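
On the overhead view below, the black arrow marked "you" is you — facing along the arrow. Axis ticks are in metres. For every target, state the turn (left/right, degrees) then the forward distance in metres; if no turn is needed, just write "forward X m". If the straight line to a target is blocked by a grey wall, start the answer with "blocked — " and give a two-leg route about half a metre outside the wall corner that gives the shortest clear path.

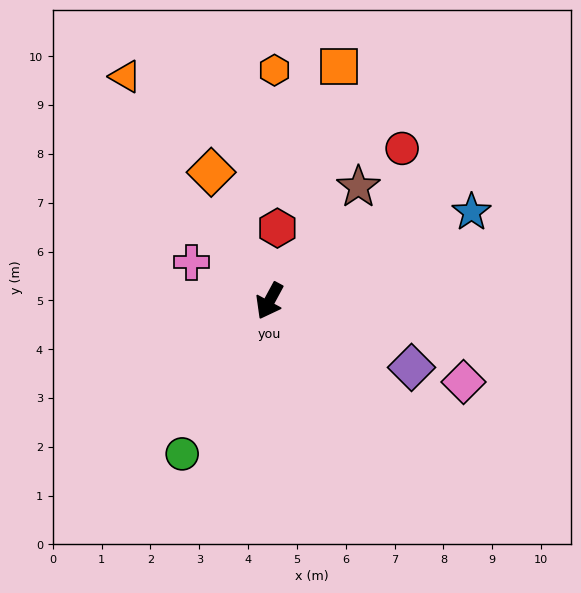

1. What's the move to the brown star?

turn left 170°, forward 3.0 m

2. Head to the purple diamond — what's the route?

turn left 93°, forward 3.2 m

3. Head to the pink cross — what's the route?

turn right 88°, forward 1.8 m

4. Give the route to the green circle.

forward 3.6 m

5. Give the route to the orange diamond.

turn right 127°, forward 2.9 m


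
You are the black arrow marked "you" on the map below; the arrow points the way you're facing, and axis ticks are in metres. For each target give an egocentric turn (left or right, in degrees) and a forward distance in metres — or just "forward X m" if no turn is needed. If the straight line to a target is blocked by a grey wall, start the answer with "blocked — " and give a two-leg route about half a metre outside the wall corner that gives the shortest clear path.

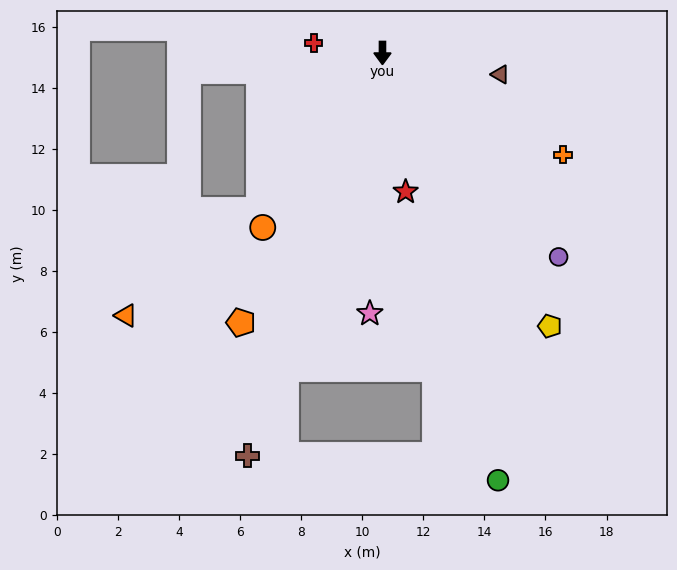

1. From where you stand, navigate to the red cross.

turn right 98°, forward 2.3 m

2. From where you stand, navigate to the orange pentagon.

turn right 28°, forward 10.0 m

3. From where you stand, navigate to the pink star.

turn right 3°, forward 8.5 m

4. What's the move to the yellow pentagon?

turn left 32°, forward 10.5 m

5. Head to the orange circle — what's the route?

turn right 34°, forward 6.9 m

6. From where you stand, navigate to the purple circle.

turn left 41°, forward 8.8 m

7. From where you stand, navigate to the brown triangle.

turn left 80°, forward 3.9 m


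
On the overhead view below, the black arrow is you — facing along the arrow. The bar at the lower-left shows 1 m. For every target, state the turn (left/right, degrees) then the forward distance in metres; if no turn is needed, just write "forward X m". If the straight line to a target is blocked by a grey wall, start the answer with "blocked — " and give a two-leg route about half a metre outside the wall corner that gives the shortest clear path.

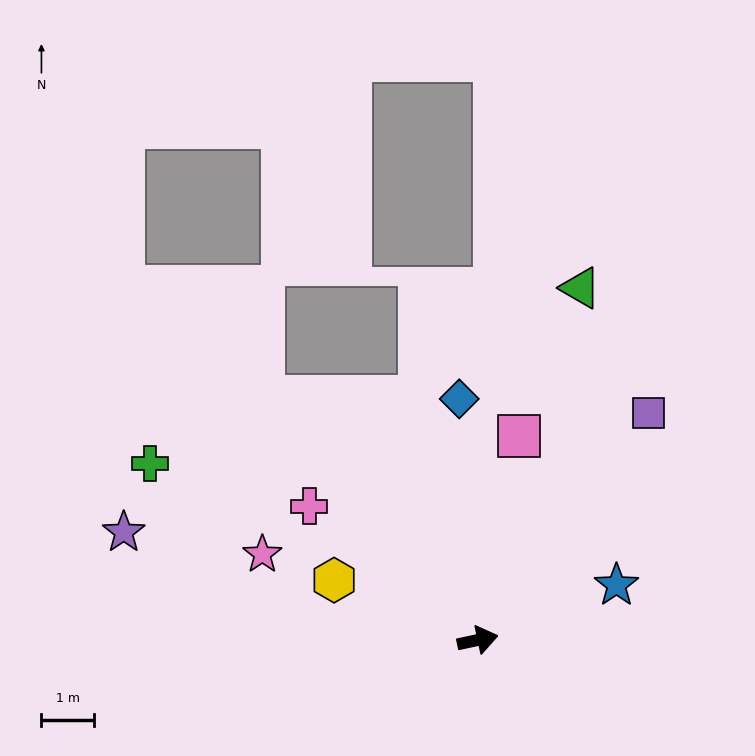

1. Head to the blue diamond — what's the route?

turn left 82°, forward 4.6 m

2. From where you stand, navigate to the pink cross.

turn left 129°, forward 4.1 m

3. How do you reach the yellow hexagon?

turn left 145°, forward 3.0 m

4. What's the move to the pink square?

turn left 67°, forward 4.0 m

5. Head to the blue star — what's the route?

turn left 10°, forward 2.8 m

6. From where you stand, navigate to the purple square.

turn left 41°, forward 5.4 m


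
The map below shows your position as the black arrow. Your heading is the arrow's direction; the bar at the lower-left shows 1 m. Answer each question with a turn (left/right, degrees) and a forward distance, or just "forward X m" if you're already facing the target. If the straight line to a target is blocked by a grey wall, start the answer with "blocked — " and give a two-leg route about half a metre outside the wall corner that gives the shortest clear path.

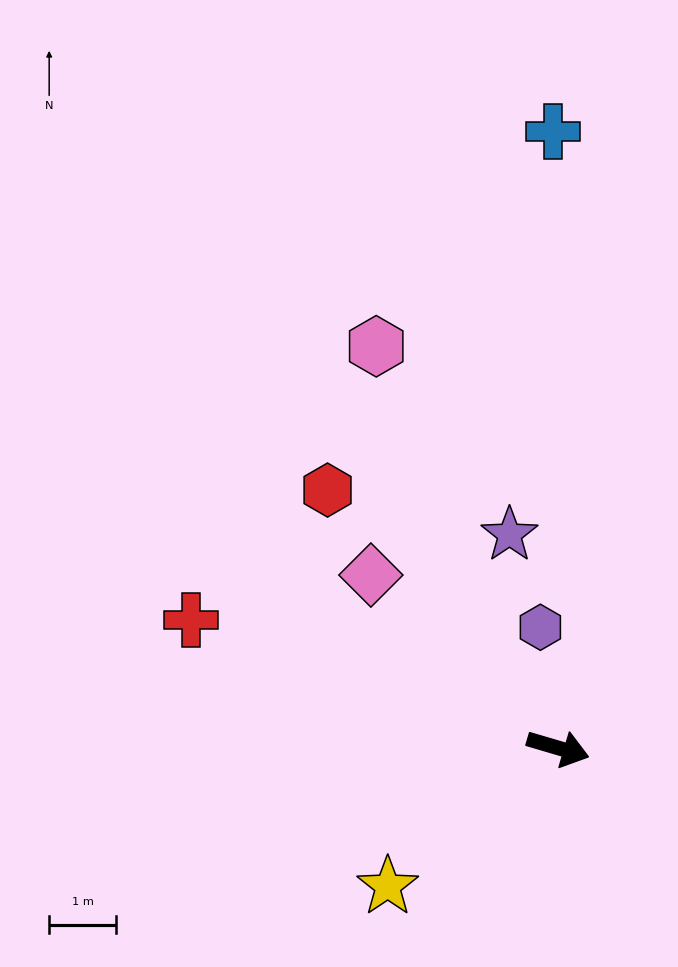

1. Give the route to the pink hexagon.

turn left 131°, forward 6.6 m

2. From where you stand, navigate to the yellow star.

turn right 124°, forward 3.3 m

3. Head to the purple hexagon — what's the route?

turn left 115°, forward 1.8 m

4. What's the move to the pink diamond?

turn left 154°, forward 3.8 m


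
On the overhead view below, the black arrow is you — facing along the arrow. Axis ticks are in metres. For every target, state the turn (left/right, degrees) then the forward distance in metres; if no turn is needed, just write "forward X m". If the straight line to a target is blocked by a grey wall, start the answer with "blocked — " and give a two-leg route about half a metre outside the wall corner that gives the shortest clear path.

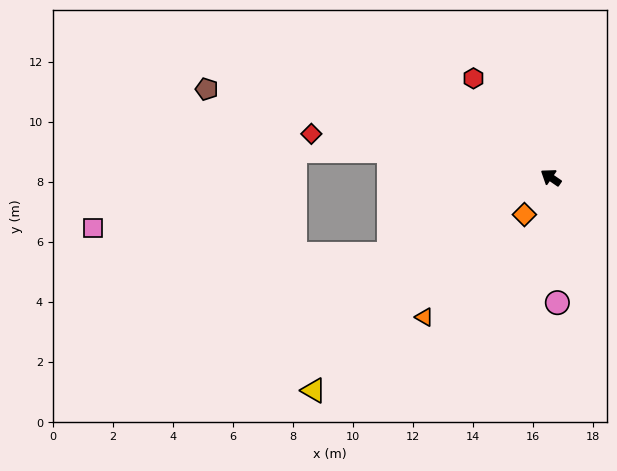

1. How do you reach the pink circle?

turn left 127°, forward 4.2 m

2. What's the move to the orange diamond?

turn left 89°, forward 1.5 m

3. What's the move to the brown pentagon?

turn left 20°, forward 11.8 m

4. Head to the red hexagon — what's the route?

turn right 18°, forward 4.2 m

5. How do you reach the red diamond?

turn left 24°, forward 8.1 m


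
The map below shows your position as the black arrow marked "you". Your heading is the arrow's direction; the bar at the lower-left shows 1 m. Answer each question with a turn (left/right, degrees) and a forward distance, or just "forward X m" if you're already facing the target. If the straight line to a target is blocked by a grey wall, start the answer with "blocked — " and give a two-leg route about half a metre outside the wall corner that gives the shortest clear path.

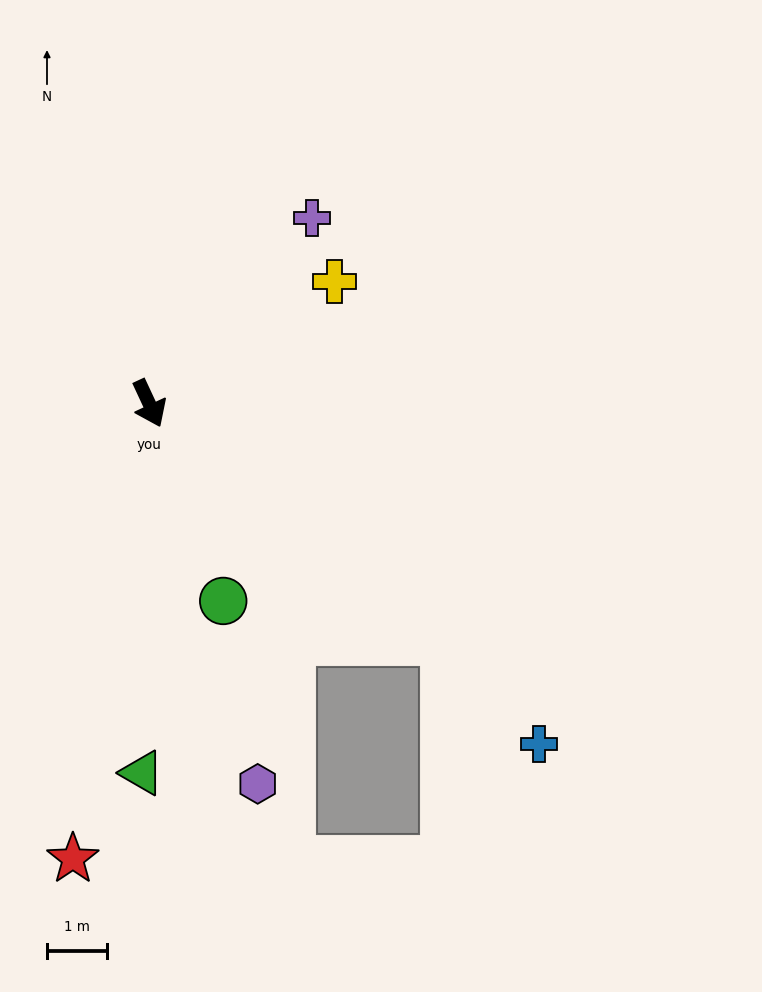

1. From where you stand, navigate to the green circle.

turn right 4°, forward 3.5 m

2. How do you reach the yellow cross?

turn left 98°, forward 3.7 m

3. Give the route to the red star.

turn right 34°, forward 7.7 m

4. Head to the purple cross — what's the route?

turn left 114°, forward 4.1 m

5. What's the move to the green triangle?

turn right 26°, forward 6.1 m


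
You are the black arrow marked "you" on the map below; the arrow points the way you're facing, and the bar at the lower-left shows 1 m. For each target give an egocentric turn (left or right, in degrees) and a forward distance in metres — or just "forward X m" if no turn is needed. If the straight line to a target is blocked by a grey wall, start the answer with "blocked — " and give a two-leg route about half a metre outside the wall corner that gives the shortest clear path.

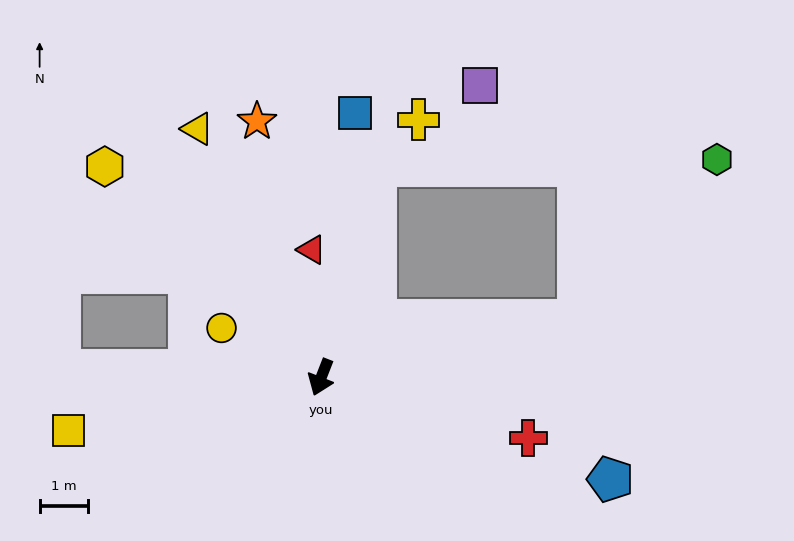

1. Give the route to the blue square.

turn right 166°, forward 5.5 m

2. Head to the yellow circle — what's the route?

turn right 95°, forward 2.3 m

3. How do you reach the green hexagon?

blocked — turn left 124°, forward 5.4 m, then turn left 36°, forward 4.4 m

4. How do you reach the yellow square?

turn right 57°, forward 5.3 m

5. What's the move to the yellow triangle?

turn right 132°, forward 5.7 m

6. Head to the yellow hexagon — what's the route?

turn right 113°, forward 6.2 m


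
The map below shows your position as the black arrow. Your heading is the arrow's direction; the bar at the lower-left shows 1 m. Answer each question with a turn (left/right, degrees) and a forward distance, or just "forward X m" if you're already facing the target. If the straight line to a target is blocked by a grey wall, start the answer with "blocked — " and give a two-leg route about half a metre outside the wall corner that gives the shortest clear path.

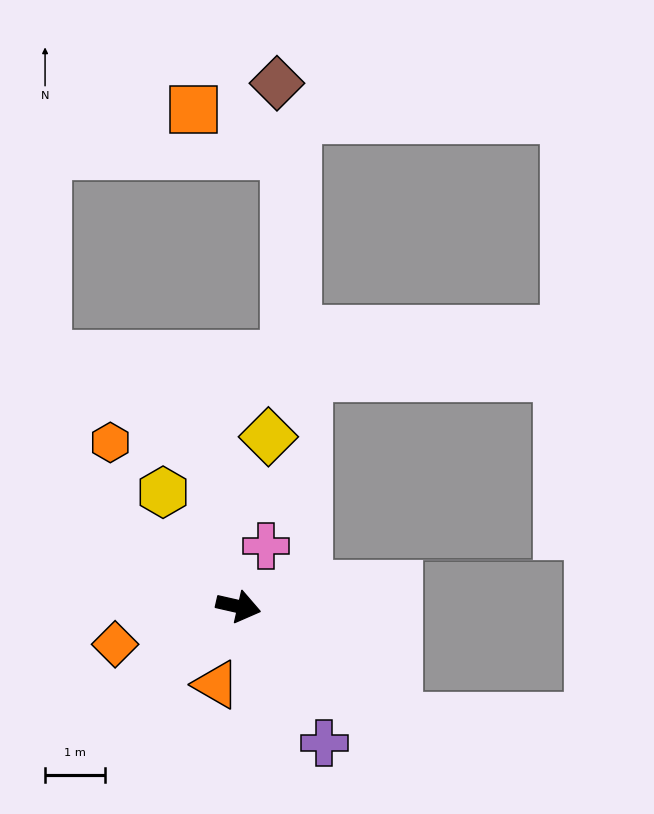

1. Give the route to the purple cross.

turn right 45°, forward 2.7 m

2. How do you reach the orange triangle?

turn right 93°, forward 1.4 m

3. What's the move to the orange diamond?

turn right 150°, forward 2.1 m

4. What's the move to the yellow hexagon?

turn left 136°, forward 2.3 m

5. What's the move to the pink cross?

turn left 78°, forward 1.1 m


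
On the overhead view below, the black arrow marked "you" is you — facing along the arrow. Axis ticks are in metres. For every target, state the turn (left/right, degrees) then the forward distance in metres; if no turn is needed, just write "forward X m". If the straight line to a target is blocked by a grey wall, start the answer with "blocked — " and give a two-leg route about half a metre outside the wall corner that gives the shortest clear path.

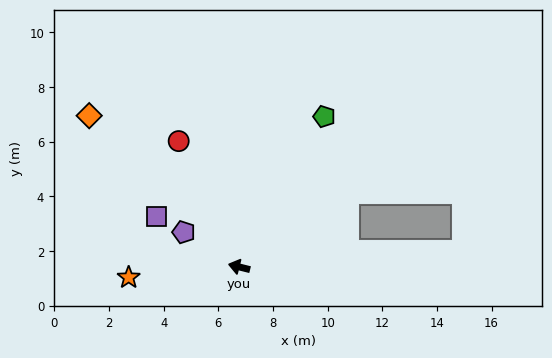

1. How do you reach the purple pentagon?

turn right 18°, forward 2.4 m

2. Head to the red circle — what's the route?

turn right 50°, forward 5.1 m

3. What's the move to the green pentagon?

turn right 105°, forward 6.3 m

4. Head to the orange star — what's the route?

turn left 20°, forward 4.1 m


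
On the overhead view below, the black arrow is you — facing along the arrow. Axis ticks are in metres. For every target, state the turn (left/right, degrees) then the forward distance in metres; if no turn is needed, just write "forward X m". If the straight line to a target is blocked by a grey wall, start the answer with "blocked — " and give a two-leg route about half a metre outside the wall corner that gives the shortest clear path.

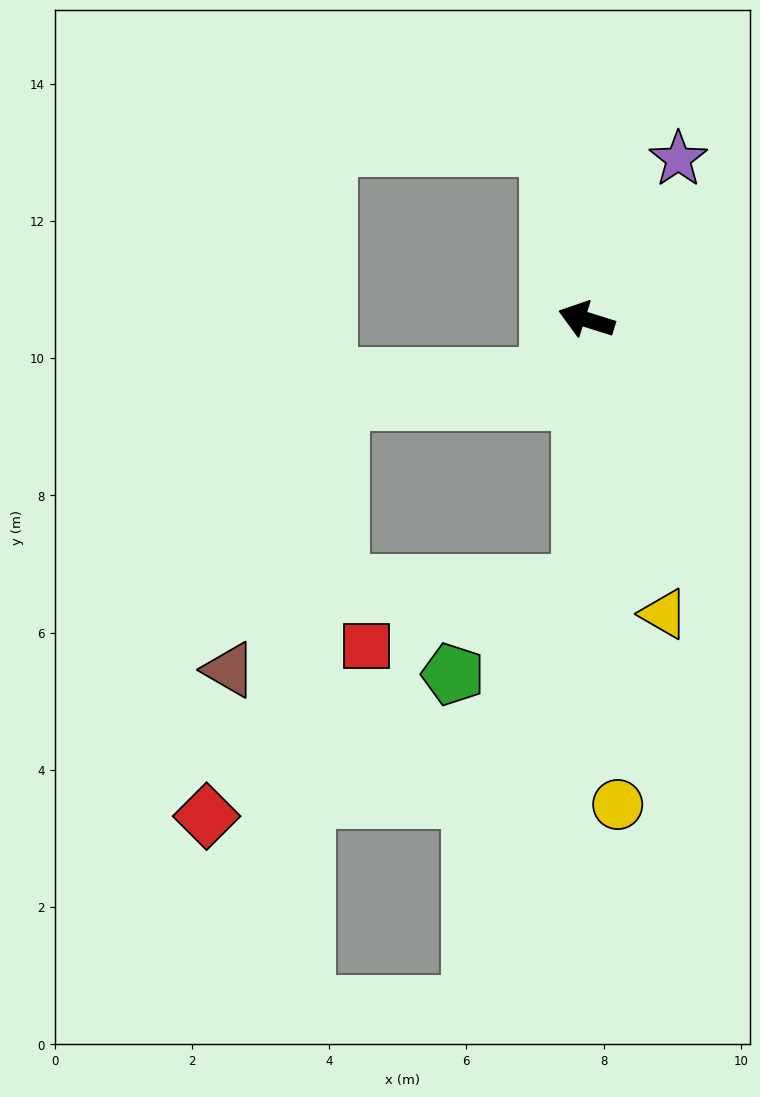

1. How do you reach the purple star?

turn right 102°, forward 2.7 m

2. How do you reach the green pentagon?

blocked — turn left 106°, forward 3.9 m, then turn right 53°, forward 2.3 m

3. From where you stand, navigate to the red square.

blocked — turn left 106°, forward 3.9 m, then turn right 72°, forward 3.3 m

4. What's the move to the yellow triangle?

turn left 122°, forward 4.4 m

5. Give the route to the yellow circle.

turn left 111°, forward 7.1 m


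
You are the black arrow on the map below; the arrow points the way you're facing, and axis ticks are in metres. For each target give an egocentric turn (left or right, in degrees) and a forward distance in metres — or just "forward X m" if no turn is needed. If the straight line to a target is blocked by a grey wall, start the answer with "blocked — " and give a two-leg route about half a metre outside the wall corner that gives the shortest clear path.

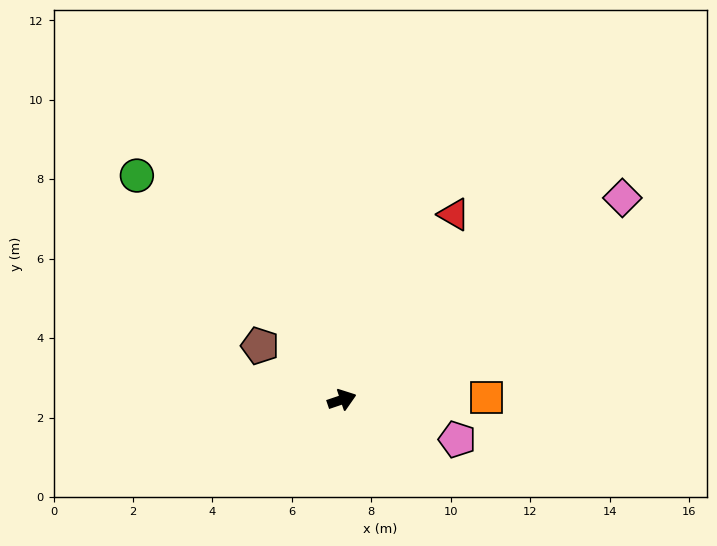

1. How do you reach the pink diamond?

turn left 17°, forward 8.7 m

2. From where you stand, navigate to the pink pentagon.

turn right 38°, forward 3.1 m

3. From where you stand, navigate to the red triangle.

turn left 40°, forward 5.5 m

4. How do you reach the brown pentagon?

turn left 128°, forward 2.5 m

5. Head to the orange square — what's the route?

turn right 18°, forward 3.6 m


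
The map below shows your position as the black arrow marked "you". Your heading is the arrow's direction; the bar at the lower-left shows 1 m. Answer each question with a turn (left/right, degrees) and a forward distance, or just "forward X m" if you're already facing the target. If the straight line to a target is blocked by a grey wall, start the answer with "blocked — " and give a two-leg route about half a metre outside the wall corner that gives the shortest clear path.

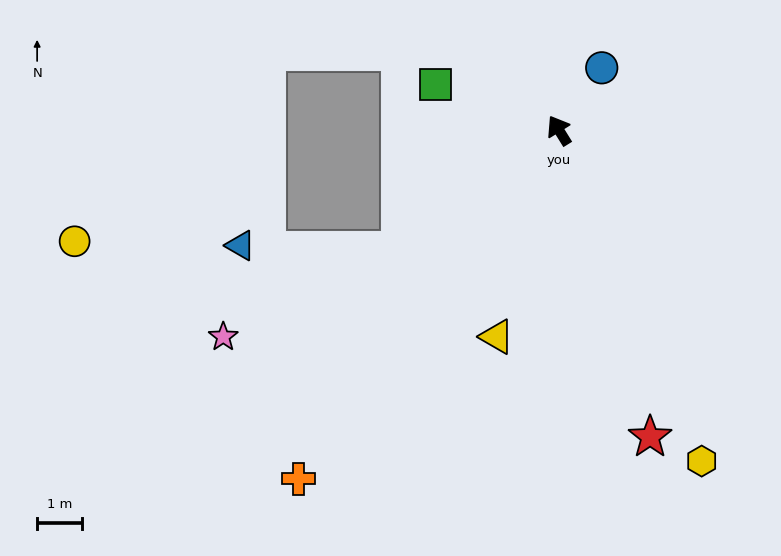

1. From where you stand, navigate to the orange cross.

turn left 111°, forward 9.8 m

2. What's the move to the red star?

turn left 165°, forward 7.2 m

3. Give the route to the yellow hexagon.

turn left 172°, forward 8.1 m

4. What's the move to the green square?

turn left 38°, forward 3.0 m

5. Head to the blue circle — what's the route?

turn right 66°, forward 1.7 m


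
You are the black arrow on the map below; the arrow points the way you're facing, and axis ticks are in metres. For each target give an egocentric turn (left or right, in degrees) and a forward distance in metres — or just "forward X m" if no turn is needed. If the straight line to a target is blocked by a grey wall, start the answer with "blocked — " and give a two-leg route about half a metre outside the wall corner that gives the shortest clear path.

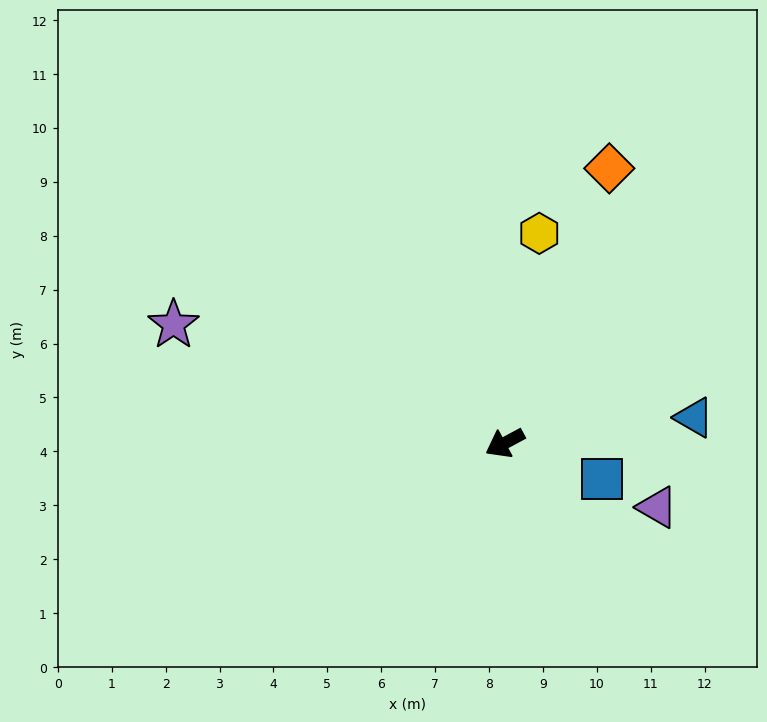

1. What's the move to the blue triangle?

turn left 159°, forward 3.5 m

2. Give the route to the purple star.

turn right 48°, forward 6.5 m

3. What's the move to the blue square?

turn left 132°, forward 1.9 m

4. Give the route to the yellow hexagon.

turn right 128°, forward 3.9 m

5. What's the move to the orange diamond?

turn right 139°, forward 5.5 m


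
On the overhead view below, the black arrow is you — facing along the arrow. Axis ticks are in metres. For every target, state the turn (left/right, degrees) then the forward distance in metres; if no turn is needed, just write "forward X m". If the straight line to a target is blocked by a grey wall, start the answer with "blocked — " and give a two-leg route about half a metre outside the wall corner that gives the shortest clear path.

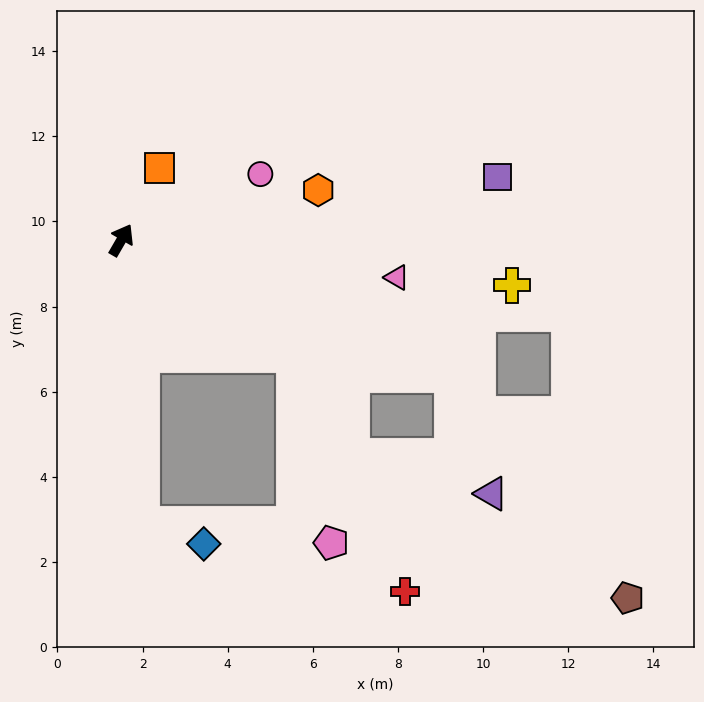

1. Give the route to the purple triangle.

blocked — turn right 82°, forward 8.4 m, then turn right 50°, forward 2.9 m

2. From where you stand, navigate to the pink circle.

turn right 35°, forward 3.6 m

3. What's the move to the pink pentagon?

blocked — turn right 93°, forward 4.9 m, then turn right 46°, forward 4.5 m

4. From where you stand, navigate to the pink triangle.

turn right 68°, forward 6.5 m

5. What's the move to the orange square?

turn left 2°, forward 1.9 m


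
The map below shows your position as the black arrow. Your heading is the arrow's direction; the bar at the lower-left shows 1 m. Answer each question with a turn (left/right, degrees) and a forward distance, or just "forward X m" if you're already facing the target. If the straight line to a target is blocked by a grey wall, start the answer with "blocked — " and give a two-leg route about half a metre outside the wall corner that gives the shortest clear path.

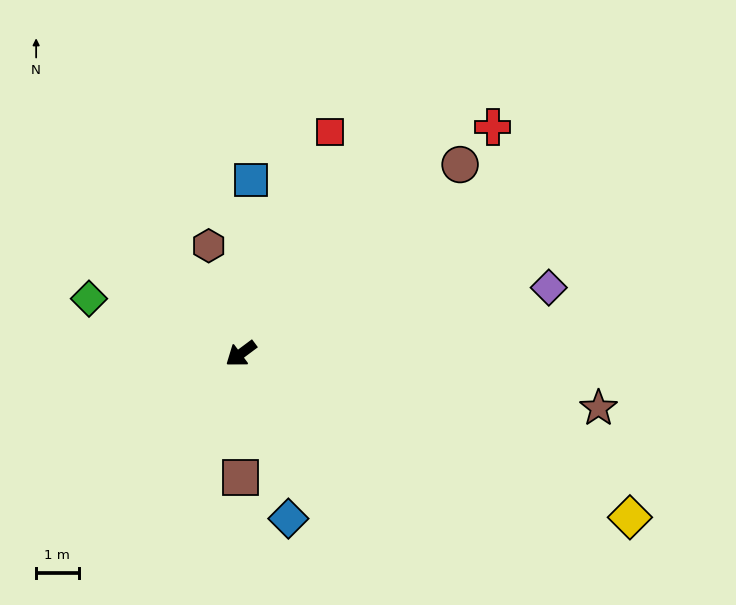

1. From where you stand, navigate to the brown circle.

turn right 176°, forward 6.8 m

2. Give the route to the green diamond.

turn right 57°, forward 3.8 m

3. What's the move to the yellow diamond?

turn left 121°, forward 9.9 m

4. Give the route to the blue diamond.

turn left 69°, forward 4.0 m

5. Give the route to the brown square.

turn left 53°, forward 2.9 m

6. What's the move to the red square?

turn right 149°, forward 5.6 m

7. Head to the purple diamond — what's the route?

turn left 155°, forward 7.4 m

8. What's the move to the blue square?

turn right 130°, forward 4.1 m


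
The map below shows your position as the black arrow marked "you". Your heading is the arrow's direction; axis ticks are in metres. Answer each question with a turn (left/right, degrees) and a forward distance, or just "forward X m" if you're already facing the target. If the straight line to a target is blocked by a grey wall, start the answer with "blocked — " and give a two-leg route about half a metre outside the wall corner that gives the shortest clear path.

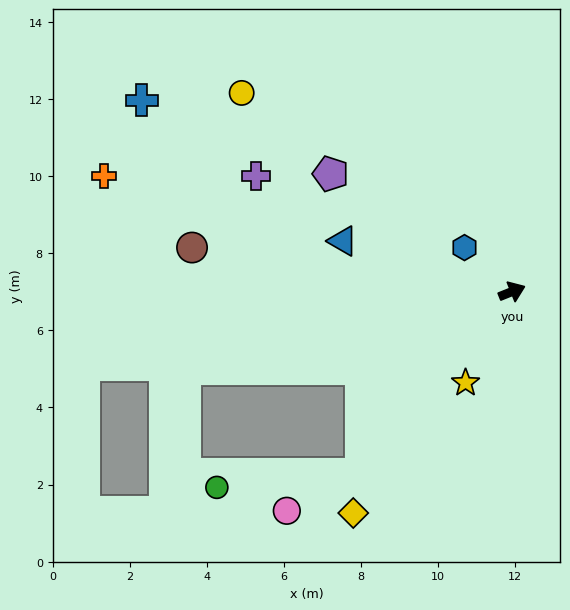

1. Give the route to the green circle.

blocked — turn right 151°, forward 6.1 m, then turn right 46°, forward 3.8 m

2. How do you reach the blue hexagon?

turn left 115°, forward 1.7 m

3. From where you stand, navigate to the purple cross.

turn left 134°, forward 7.3 m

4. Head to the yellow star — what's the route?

turn right 139°, forward 2.7 m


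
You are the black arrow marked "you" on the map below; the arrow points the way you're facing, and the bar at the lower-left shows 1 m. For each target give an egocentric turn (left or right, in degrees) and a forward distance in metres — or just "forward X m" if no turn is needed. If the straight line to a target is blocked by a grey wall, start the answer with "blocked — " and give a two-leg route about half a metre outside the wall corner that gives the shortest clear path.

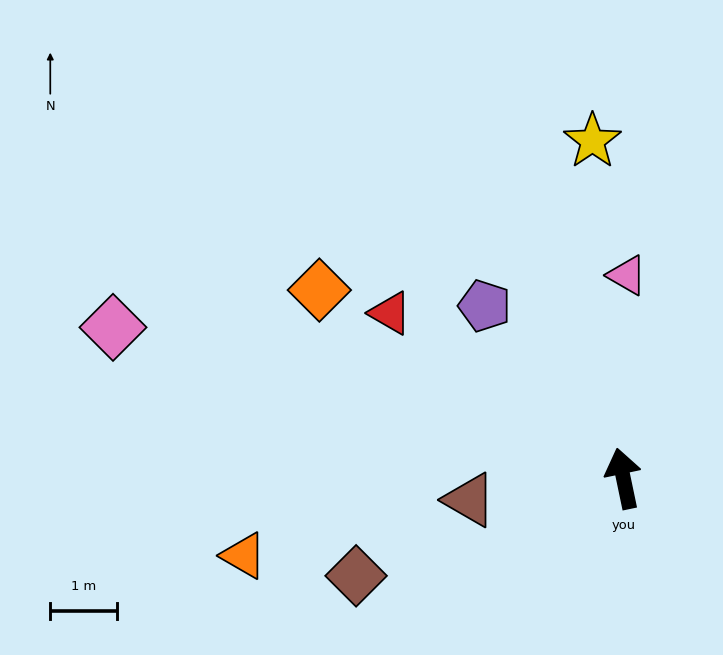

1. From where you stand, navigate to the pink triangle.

turn right 13°, forward 3.1 m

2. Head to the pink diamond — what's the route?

turn left 62°, forward 8.0 m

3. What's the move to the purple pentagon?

turn left 27°, forward 3.3 m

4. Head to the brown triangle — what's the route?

turn left 86°, forward 2.3 m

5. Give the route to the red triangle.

turn left 43°, forward 4.3 m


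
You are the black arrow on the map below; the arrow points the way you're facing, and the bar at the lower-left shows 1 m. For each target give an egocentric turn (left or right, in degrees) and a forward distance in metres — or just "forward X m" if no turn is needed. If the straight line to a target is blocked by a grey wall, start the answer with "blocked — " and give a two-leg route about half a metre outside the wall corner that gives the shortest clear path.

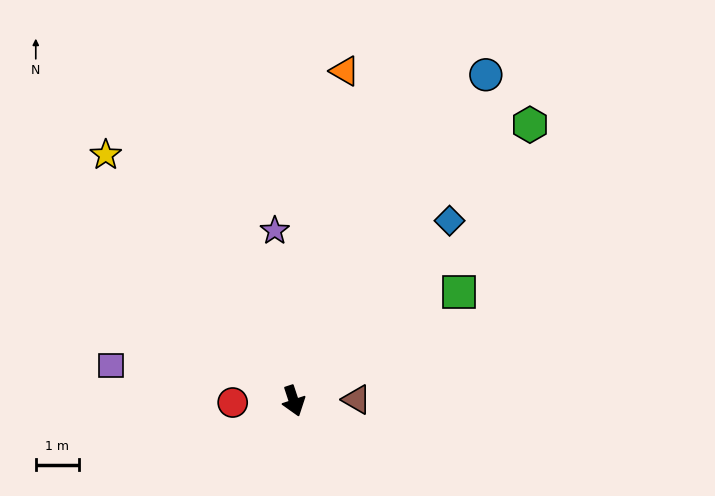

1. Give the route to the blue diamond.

turn left 121°, forward 5.6 m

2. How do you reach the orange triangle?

turn left 153°, forward 7.8 m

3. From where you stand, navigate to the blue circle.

turn left 131°, forward 8.8 m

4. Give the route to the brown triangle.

turn left 73°, forward 1.5 m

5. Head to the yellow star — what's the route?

turn right 161°, forward 7.2 m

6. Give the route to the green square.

turn left 105°, forward 4.6 m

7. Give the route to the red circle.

turn right 107°, forward 1.4 m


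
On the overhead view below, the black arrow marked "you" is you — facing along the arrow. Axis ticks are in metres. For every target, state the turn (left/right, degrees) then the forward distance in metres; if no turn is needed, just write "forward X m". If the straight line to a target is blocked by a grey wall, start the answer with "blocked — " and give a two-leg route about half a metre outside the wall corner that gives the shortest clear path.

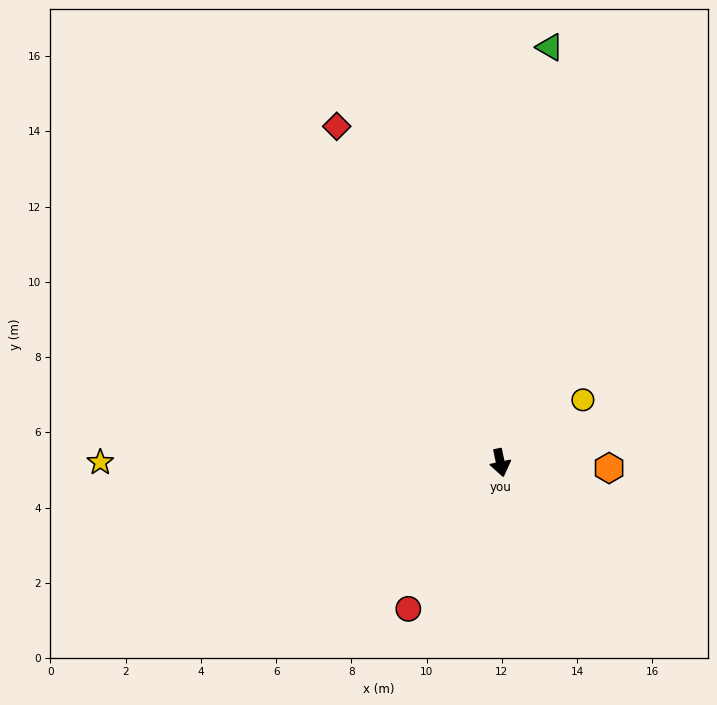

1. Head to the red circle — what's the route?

turn right 44°, forward 4.6 m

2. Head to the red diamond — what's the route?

turn right 166°, forward 9.9 m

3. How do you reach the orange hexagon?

turn left 75°, forward 2.9 m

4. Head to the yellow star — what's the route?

turn right 102°, forward 10.6 m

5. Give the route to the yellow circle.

turn left 115°, forward 2.8 m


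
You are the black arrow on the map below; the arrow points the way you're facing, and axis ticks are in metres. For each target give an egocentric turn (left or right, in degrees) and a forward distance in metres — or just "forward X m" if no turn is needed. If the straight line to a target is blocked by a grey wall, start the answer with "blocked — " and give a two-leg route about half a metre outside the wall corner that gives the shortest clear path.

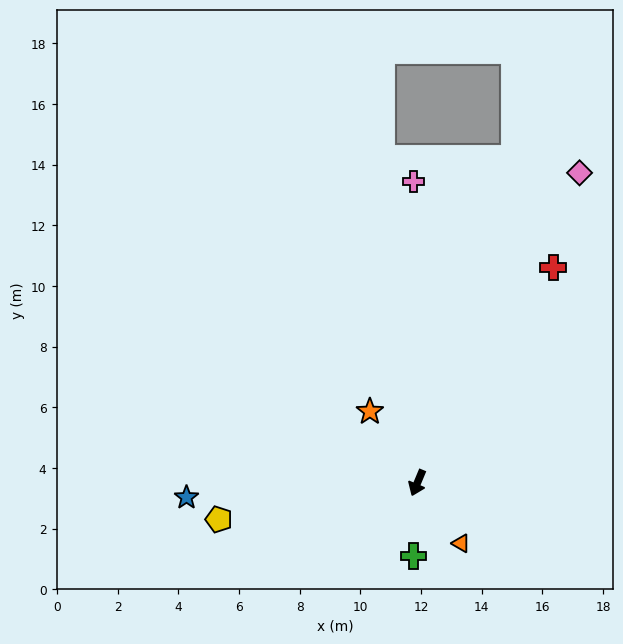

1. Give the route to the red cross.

turn left 170°, forward 8.4 m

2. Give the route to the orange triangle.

turn left 58°, forward 2.5 m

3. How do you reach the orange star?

turn right 124°, forward 2.8 m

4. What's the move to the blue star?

turn right 64°, forward 7.6 m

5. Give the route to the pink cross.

turn right 157°, forward 9.9 m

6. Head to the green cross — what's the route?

turn left 20°, forward 2.4 m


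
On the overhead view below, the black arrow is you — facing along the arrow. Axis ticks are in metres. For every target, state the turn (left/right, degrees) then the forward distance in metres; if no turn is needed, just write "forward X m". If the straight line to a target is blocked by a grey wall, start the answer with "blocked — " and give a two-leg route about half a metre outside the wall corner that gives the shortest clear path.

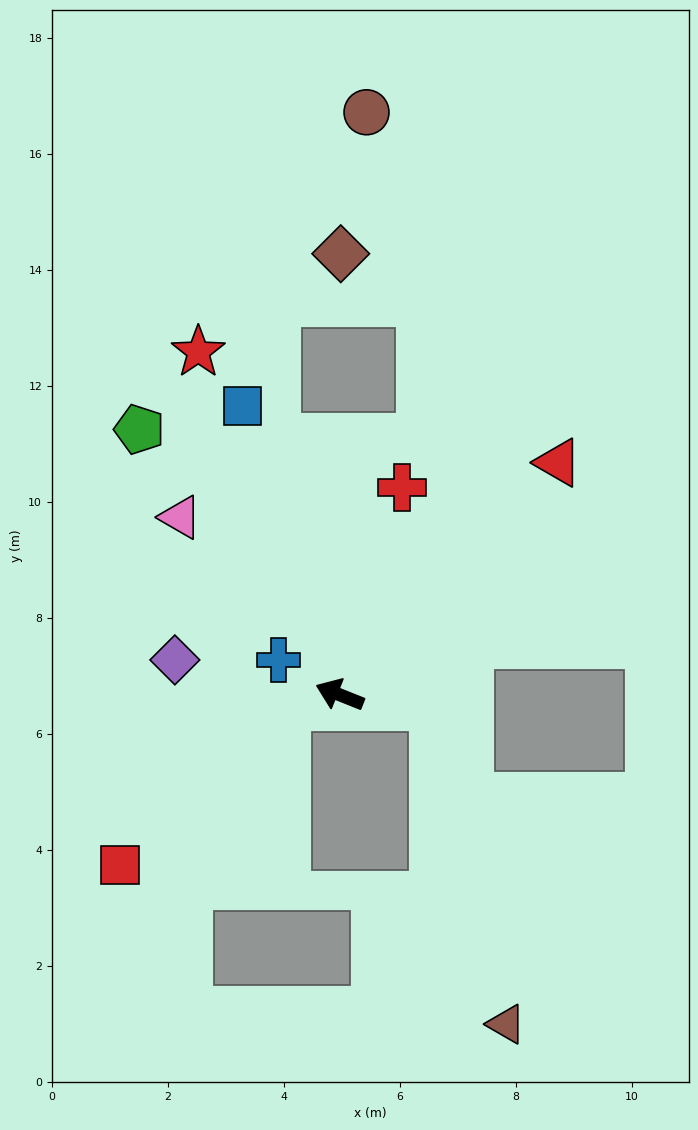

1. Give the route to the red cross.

turn right 85°, forward 3.7 m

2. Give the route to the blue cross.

turn right 8°, forward 1.2 m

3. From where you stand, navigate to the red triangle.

turn right 111°, forward 5.5 m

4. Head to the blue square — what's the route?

turn right 50°, forward 5.3 m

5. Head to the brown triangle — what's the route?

blocked — turn right 165°, forward 1.6 m, then turn right 70°, forward 5.6 m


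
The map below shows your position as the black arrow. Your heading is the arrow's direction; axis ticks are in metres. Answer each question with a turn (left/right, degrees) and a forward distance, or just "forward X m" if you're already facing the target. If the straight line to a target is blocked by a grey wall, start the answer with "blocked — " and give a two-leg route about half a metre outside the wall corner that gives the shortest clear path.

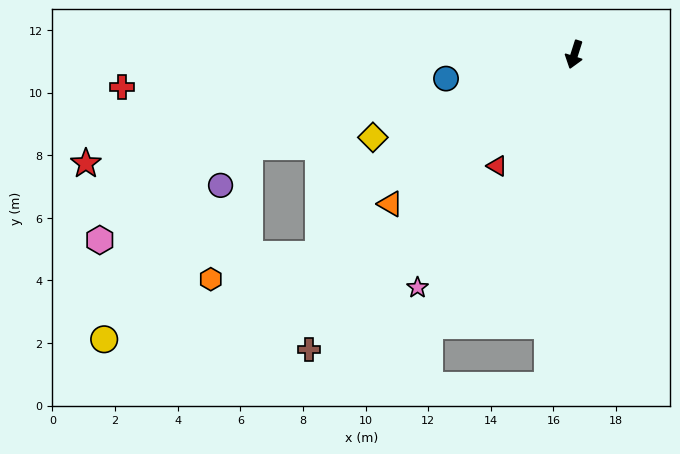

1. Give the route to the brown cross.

turn right 24°, forward 12.7 m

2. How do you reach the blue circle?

turn right 62°, forward 4.2 m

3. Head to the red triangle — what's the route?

turn right 17°, forward 4.3 m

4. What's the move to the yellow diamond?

turn right 50°, forward 7.0 m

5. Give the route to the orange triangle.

turn right 33°, forward 7.6 m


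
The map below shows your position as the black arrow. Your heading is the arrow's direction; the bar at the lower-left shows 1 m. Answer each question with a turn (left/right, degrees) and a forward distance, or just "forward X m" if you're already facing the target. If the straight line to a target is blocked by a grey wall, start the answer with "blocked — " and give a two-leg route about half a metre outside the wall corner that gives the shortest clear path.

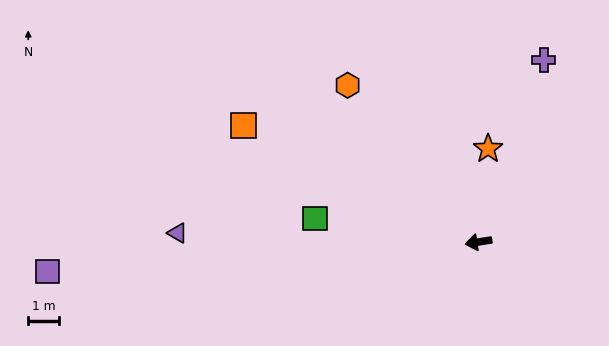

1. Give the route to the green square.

turn right 17°, forward 5.4 m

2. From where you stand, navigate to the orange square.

turn right 35°, forward 8.5 m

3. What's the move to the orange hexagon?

turn right 59°, forward 6.7 m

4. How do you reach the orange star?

turn right 105°, forward 3.1 m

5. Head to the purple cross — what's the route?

turn right 118°, forward 6.3 m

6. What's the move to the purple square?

turn right 5°, forward 14.1 m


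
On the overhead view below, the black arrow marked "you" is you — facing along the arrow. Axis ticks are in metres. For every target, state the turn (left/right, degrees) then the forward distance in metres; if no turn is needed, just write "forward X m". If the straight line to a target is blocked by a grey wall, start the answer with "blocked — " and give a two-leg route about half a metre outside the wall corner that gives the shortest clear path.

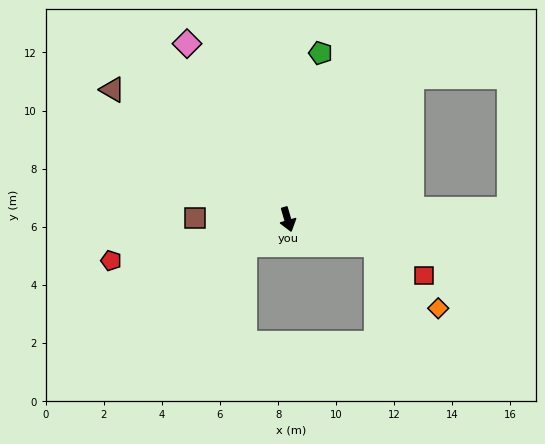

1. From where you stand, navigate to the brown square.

turn right 107°, forward 3.2 m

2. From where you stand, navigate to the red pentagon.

turn right 93°, forward 6.2 m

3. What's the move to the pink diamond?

turn right 166°, forward 7.0 m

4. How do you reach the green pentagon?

turn left 153°, forward 5.8 m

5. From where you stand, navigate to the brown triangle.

turn right 143°, forward 7.5 m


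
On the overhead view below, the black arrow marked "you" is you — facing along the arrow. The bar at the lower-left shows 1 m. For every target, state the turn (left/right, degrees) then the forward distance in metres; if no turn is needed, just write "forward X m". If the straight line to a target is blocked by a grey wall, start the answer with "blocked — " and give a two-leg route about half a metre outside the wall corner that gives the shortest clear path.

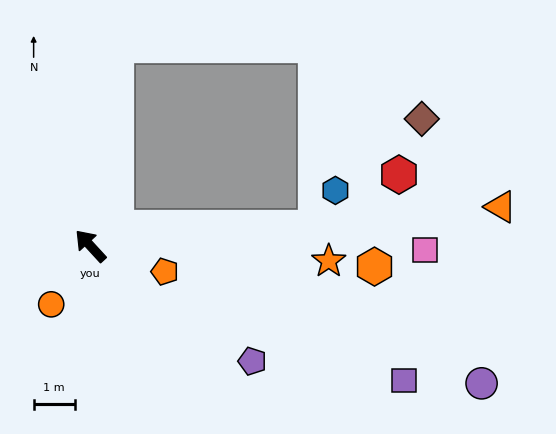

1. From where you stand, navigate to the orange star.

turn right 136°, forward 5.8 m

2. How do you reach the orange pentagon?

turn right 152°, forward 1.9 m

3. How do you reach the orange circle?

turn left 104°, forward 1.7 m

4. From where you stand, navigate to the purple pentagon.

turn right 168°, forward 4.8 m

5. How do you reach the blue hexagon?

blocked — turn right 128°, forward 5.5 m, then turn left 57°, forward 1.0 m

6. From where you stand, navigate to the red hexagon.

blocked — turn right 128°, forward 5.5 m, then turn left 28°, forward 2.4 m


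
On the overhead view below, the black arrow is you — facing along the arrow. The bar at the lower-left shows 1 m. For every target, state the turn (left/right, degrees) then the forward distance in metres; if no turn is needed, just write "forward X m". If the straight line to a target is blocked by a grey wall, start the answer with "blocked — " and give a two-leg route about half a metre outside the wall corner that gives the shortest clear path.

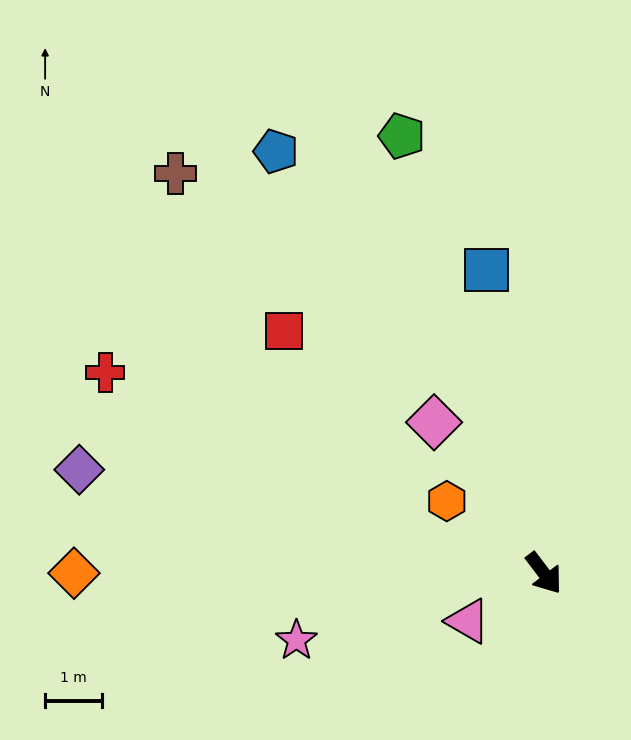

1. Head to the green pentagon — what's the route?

turn left 161°, forward 8.1 m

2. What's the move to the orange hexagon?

turn right 164°, forward 2.1 m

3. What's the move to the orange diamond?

turn right 127°, forward 8.3 m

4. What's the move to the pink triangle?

turn right 95°, forward 1.6 m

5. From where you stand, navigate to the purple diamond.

turn right 140°, forward 8.4 m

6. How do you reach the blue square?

turn left 154°, forward 5.4 m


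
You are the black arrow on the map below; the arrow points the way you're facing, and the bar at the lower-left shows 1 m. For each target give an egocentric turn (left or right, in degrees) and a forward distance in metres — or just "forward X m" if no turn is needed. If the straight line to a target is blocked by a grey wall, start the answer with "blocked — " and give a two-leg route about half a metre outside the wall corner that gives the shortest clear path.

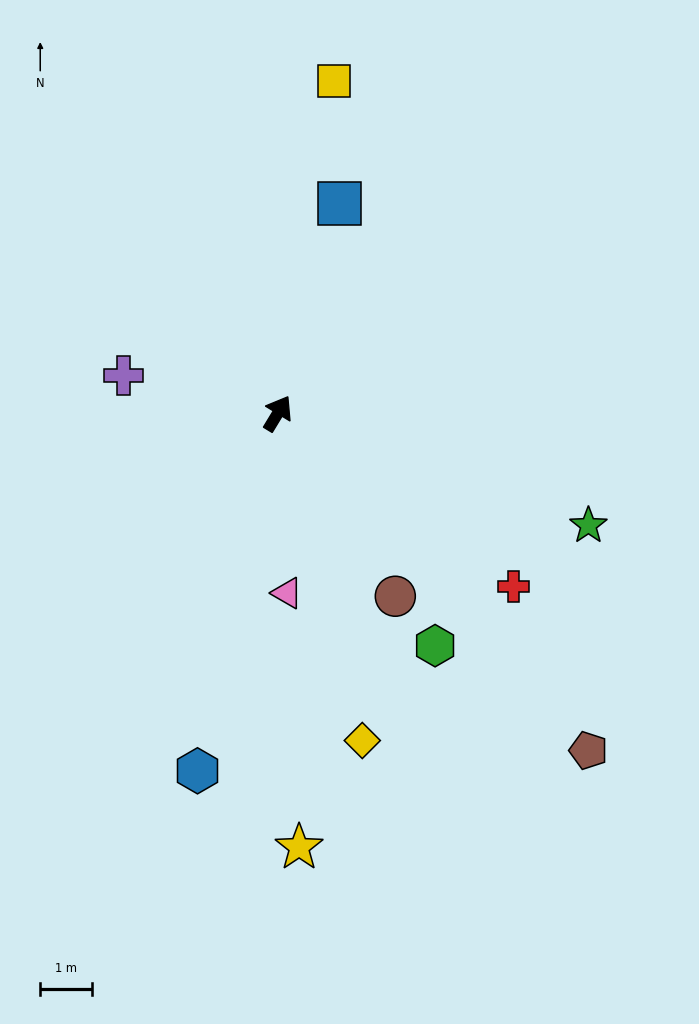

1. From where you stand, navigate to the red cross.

turn right 95°, forward 5.7 m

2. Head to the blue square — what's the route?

turn left 15°, forward 4.2 m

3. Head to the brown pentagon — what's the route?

turn right 106°, forward 8.9 m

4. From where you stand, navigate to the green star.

turn right 79°, forward 6.4 m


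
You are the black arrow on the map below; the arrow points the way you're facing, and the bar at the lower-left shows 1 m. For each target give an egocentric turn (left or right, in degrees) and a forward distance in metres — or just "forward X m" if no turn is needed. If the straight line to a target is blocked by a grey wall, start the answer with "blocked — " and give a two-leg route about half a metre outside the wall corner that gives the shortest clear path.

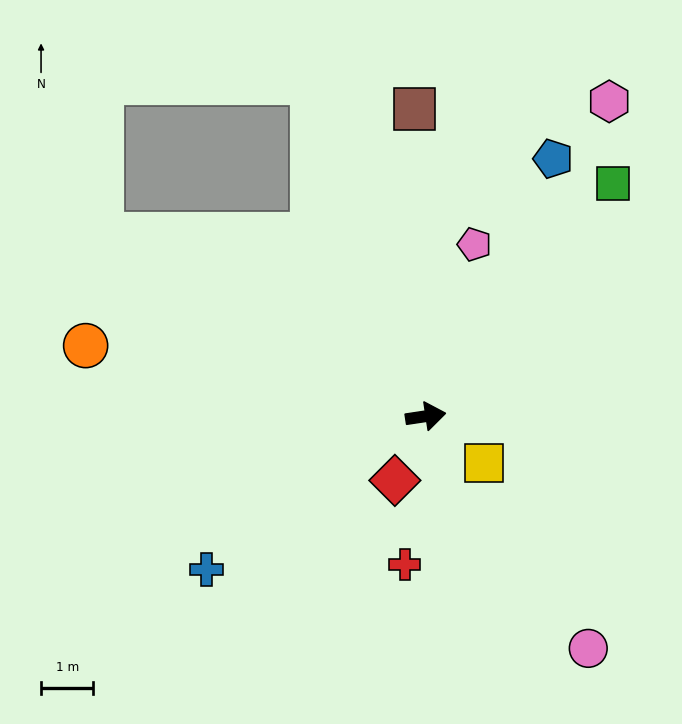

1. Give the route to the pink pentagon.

turn left 66°, forward 3.4 m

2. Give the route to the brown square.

turn left 84°, forward 5.9 m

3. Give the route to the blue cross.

turn right 154°, forward 5.1 m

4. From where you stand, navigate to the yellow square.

turn right 47°, forward 1.4 m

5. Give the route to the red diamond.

turn right 124°, forward 1.4 m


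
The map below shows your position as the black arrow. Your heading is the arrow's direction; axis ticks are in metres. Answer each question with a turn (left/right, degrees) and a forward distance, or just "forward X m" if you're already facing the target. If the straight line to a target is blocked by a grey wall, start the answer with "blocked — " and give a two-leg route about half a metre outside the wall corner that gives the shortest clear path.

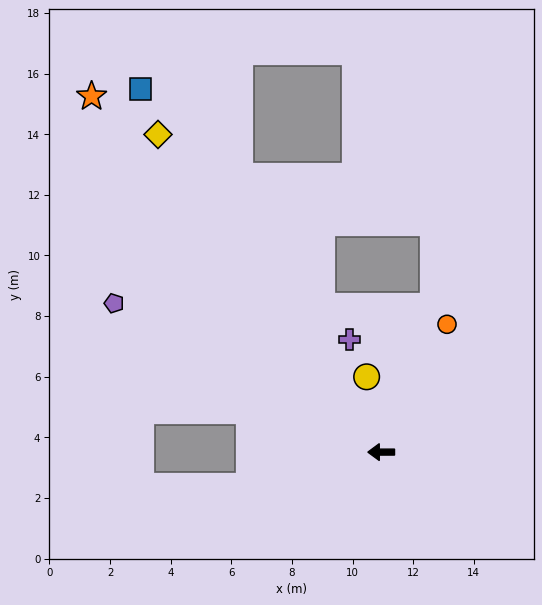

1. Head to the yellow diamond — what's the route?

turn right 55°, forward 12.8 m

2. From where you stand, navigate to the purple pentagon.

turn right 29°, forward 10.1 m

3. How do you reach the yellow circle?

turn right 79°, forward 2.5 m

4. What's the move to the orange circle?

turn right 117°, forward 4.7 m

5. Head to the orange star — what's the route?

turn right 51°, forward 15.1 m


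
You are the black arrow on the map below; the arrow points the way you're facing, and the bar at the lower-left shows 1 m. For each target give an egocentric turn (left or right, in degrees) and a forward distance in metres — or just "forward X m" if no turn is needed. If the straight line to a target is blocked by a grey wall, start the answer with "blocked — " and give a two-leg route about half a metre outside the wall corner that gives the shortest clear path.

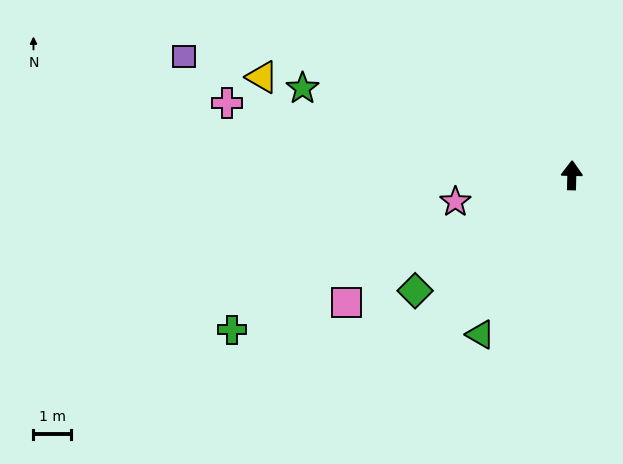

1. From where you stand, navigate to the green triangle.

turn left 151°, forward 4.9 m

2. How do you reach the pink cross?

turn left 80°, forward 9.5 m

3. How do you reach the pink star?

turn left 104°, forward 3.2 m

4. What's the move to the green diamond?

turn left 128°, forward 5.2 m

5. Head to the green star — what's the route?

turn left 73°, forward 7.6 m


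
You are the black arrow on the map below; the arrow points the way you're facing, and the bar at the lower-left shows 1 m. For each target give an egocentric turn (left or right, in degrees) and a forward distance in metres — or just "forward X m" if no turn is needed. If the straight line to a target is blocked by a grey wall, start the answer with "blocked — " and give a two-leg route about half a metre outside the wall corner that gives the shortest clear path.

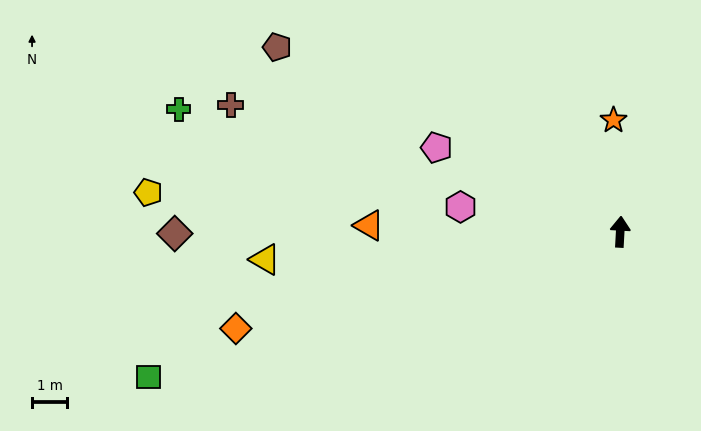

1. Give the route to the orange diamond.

turn left 107°, forward 11.2 m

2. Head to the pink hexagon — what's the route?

turn left 84°, forward 4.6 m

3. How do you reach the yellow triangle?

turn left 98°, forward 10.1 m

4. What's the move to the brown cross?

turn left 75°, forward 11.6 m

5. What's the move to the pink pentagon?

turn left 69°, forward 5.7 m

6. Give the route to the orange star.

turn left 7°, forward 3.2 m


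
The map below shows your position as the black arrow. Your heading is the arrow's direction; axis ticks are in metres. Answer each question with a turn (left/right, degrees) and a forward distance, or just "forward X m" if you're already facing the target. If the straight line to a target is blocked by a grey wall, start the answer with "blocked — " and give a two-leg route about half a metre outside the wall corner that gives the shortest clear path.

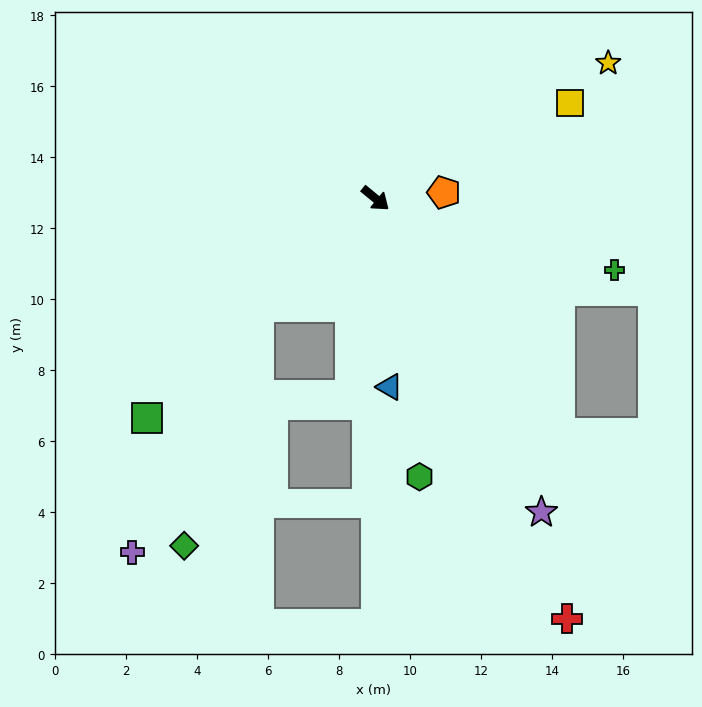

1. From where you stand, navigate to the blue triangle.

turn right 46°, forward 5.3 m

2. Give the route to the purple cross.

blocked — turn right 97°, forward 4.5 m, then turn left 19°, forward 7.8 m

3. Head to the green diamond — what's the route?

blocked — turn right 97°, forward 4.5 m, then turn left 29°, forward 7.1 m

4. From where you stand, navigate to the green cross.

turn left 23°, forward 7.0 m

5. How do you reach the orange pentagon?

turn left 45°, forward 1.9 m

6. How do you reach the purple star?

turn right 23°, forward 10.0 m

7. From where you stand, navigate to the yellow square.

turn left 65°, forward 6.1 m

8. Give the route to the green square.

turn right 97°, forward 8.9 m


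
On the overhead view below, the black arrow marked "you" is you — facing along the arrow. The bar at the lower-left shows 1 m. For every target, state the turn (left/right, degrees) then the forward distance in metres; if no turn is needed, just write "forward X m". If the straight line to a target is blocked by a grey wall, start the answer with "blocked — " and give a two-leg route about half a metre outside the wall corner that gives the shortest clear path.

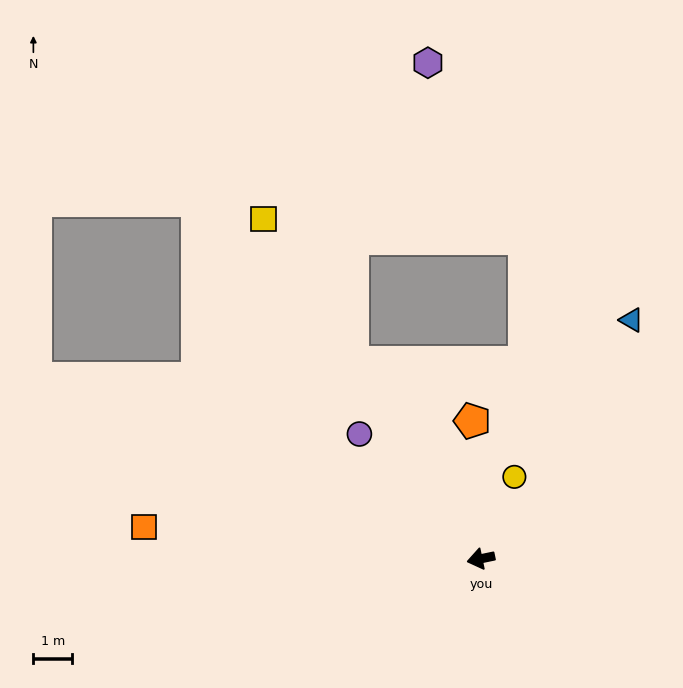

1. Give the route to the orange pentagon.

turn right 98°, forward 3.6 m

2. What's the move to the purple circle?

turn right 58°, forward 4.5 m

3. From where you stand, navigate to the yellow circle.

turn right 124°, forward 2.3 m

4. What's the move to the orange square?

turn right 17°, forward 8.7 m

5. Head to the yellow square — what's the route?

turn right 69°, forward 10.4 m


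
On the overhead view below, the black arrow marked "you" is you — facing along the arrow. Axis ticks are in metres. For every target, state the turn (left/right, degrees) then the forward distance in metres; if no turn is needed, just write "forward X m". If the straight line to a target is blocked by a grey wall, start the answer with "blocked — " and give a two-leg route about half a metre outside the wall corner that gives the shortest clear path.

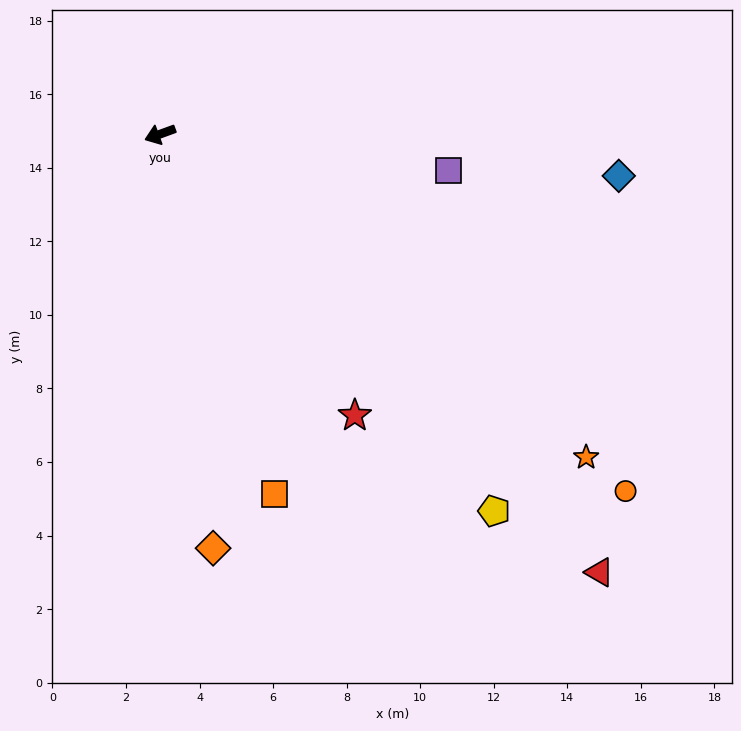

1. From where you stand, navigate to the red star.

turn left 105°, forward 9.3 m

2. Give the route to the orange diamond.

turn left 77°, forward 11.4 m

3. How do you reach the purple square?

turn left 153°, forward 7.9 m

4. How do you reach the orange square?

turn left 88°, forward 10.3 m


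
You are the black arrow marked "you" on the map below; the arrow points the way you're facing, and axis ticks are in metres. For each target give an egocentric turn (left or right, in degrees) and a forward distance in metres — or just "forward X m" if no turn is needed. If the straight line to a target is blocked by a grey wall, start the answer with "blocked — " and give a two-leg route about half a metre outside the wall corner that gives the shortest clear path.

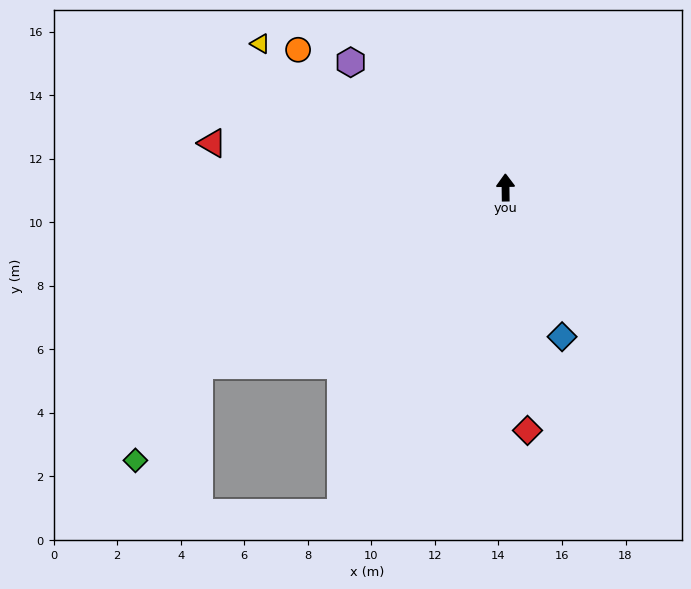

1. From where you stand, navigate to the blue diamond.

turn right 160°, forward 5.0 m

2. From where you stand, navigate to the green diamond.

blocked — turn left 119°, forward 11.1 m, then turn left 26°, forward 3.6 m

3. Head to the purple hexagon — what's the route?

turn left 50°, forward 6.3 m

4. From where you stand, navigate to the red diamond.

turn right 176°, forward 7.7 m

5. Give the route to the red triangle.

turn left 81°, forward 9.3 m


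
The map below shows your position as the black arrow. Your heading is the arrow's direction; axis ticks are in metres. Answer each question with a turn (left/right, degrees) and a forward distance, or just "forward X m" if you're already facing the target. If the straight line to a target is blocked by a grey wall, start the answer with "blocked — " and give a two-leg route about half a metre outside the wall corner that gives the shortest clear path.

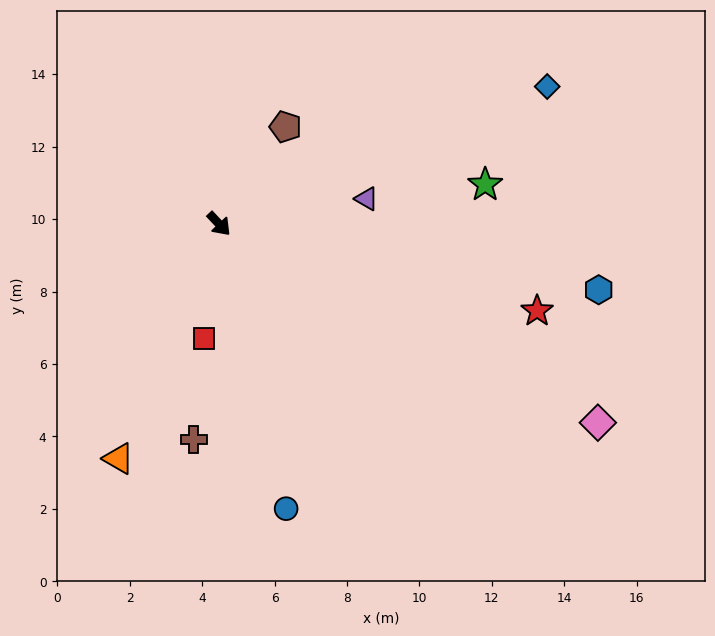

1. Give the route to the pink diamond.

turn left 19°, forward 11.8 m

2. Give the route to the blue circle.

turn right 30°, forward 8.1 m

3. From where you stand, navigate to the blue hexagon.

turn left 37°, forward 10.6 m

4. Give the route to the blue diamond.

turn left 69°, forward 9.8 m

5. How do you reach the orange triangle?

turn right 66°, forward 7.0 m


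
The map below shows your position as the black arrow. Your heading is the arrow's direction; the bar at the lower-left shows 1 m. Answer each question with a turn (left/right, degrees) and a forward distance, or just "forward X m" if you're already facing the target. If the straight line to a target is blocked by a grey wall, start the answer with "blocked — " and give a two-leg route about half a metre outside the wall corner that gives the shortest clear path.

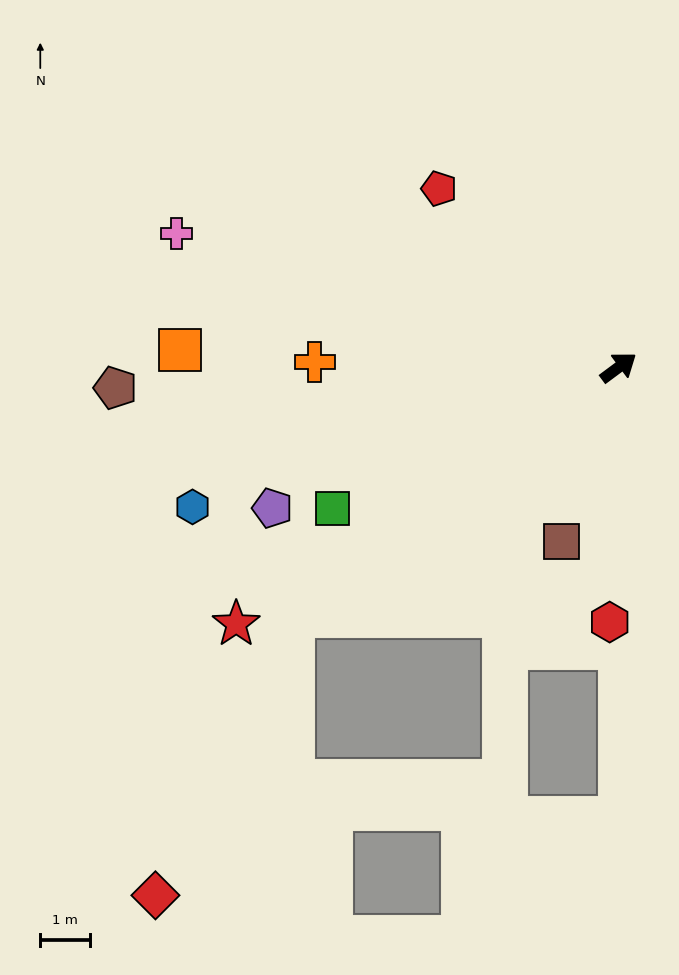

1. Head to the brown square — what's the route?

turn right 145°, forward 3.7 m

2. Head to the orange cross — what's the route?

turn left 142°, forward 6.2 m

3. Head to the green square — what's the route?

turn left 170°, forward 6.5 m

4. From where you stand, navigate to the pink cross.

turn left 127°, forward 9.4 m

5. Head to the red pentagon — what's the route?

turn left 99°, forward 5.1 m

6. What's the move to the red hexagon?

turn right 129°, forward 5.2 m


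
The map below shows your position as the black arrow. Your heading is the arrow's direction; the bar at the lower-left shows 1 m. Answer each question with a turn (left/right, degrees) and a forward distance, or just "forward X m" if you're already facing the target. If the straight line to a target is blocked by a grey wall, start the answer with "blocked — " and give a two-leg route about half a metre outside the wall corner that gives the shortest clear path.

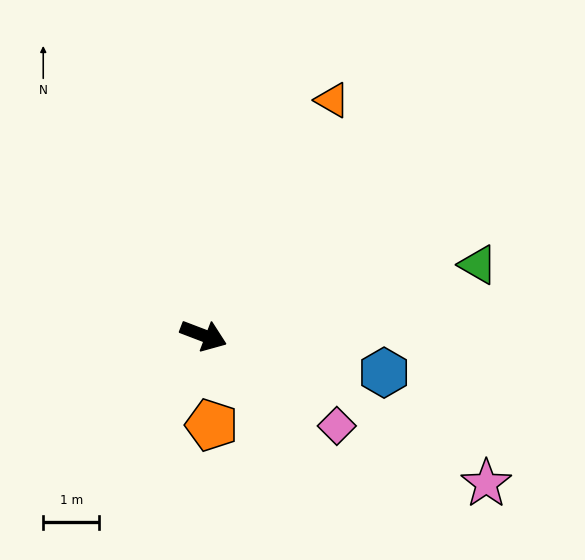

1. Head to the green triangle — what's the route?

turn left 35°, forward 5.0 m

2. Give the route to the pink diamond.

turn right 13°, forward 2.9 m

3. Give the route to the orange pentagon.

turn right 64°, forward 1.6 m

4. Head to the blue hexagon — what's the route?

turn left 9°, forward 3.3 m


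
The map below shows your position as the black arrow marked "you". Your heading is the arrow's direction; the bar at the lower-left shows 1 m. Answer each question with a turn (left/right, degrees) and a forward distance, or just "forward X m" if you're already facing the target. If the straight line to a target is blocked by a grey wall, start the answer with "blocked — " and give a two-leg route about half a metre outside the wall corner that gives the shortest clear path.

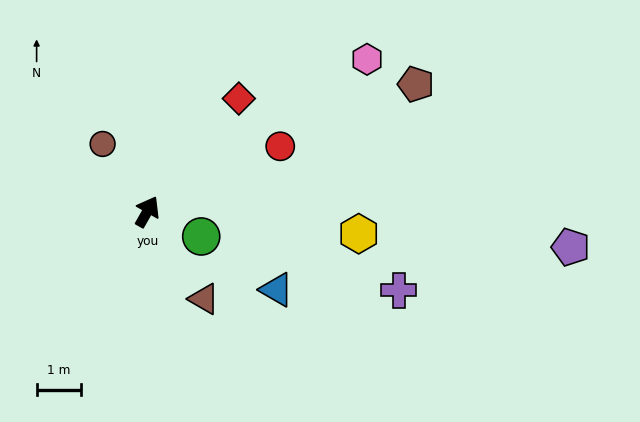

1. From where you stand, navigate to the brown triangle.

turn right 118°, forward 2.3 m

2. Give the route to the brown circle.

turn left 63°, forward 1.8 m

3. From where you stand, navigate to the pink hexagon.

turn right 26°, forward 6.0 m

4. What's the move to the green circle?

turn right 85°, forward 1.3 m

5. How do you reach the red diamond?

turn right 9°, forward 3.2 m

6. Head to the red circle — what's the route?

turn right 34°, forward 3.3 m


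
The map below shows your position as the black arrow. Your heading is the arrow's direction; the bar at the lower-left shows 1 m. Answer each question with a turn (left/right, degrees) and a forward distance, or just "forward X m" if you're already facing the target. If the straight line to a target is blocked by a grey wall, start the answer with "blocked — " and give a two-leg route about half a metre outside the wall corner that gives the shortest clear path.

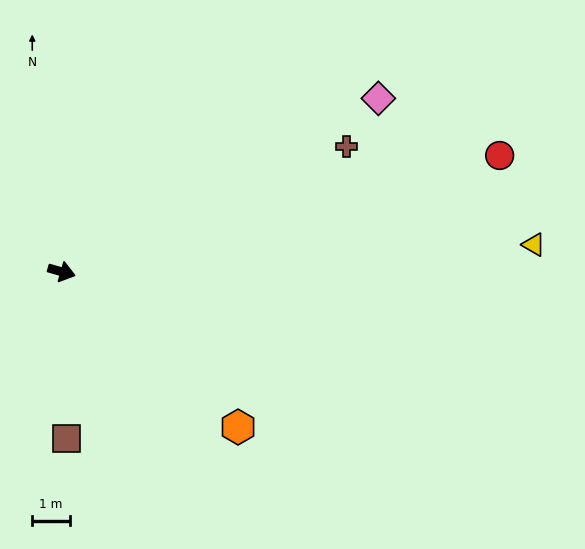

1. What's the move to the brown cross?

turn left 40°, forward 8.3 m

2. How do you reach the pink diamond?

turn left 45°, forward 9.6 m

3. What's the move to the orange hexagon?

turn right 25°, forward 6.2 m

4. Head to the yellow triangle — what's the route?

turn left 19°, forward 12.6 m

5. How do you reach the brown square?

turn right 72°, forward 4.4 m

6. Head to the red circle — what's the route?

turn left 31°, forward 12.0 m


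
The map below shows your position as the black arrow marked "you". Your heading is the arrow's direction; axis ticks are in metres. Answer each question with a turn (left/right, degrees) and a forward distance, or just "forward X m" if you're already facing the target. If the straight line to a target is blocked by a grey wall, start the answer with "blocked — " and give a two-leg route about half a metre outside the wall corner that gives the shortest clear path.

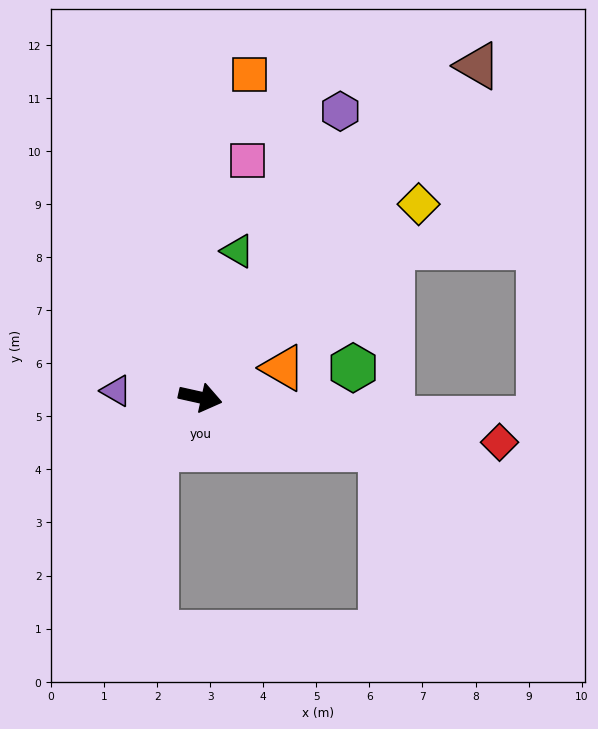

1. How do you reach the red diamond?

turn left 4°, forward 5.7 m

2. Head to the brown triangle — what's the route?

turn left 63°, forward 8.1 m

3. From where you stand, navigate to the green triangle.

turn left 88°, forward 2.8 m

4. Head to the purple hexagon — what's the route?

turn left 76°, forward 6.0 m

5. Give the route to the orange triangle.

turn left 32°, forward 1.7 m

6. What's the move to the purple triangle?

turn right 172°, forward 1.6 m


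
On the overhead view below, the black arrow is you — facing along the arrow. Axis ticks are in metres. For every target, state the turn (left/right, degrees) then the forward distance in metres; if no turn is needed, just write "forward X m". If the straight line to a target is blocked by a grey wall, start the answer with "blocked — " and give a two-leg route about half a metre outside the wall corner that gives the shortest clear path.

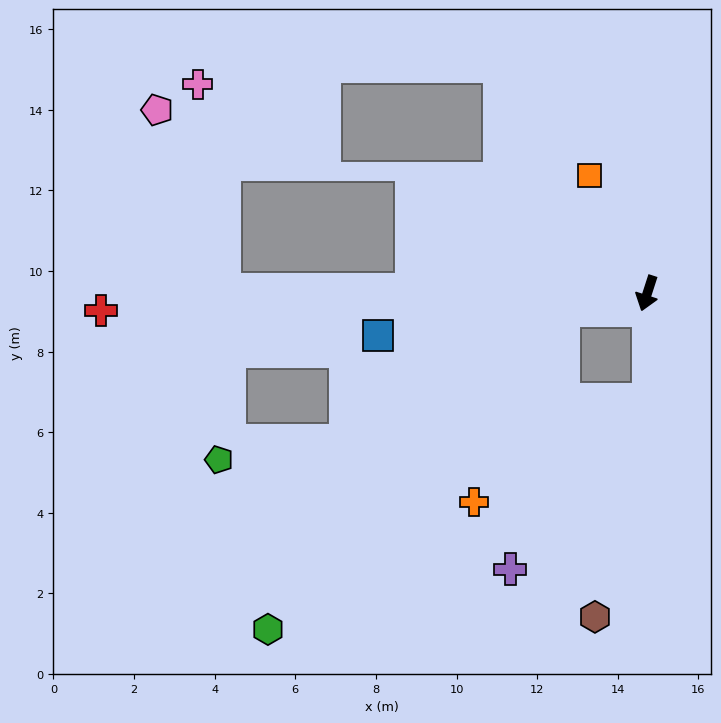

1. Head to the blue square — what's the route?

turn right 63°, forward 6.8 m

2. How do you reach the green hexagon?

blocked — turn right 61°, forward 2.1 m, then turn left 36°, forward 10.8 m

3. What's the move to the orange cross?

blocked — turn right 61°, forward 2.1 m, then turn left 54°, forward 5.2 m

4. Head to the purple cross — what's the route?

blocked — turn left 19°, forward 2.6 m, then turn right 40°, forward 5.4 m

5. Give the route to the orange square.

turn right 136°, forward 3.2 m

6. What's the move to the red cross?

turn right 70°, forward 13.6 m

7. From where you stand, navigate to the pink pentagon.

blocked — turn right 73°, forward 10.5 m, then turn right 69°, forward 4.8 m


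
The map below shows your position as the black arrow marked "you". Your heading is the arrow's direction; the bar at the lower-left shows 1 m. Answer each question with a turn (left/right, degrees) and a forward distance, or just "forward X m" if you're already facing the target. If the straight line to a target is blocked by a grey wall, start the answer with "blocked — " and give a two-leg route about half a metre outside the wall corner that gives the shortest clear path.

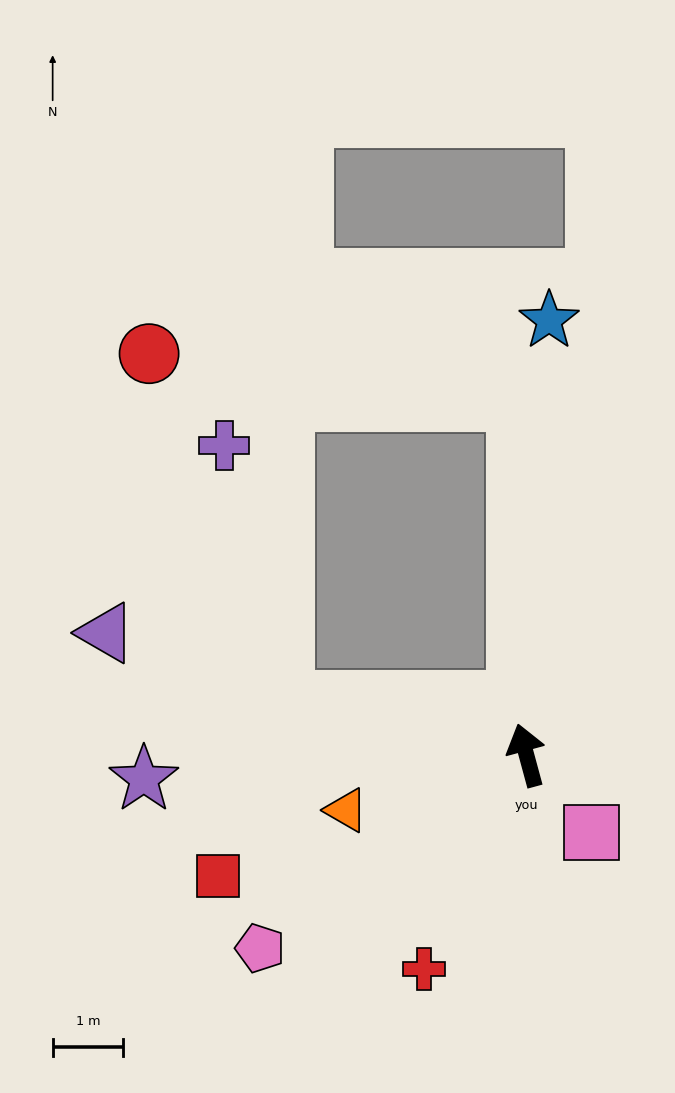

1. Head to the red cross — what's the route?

turn left 139°, forward 3.4 m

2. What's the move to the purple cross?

blocked — turn left 62°, forward 3.5 m, then turn right 64°, forward 3.7 m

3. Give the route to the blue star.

turn right 18°, forward 6.2 m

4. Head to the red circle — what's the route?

blocked — turn right 14°, forward 5.0 m, then turn left 82°, forward 5.2 m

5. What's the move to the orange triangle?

turn left 92°, forward 2.7 m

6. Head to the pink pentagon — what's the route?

turn left 111°, forward 4.6 m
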